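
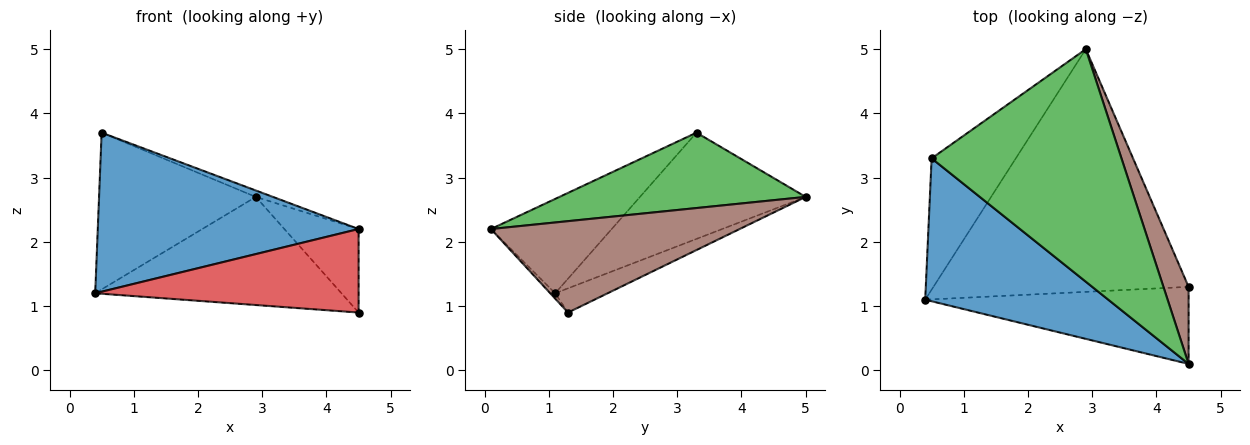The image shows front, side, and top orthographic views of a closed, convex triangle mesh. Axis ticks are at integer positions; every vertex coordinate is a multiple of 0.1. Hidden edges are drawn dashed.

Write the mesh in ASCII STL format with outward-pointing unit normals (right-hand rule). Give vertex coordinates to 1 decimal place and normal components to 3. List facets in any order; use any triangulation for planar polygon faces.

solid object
 facet normal -0.326 -0.703 0.632
  outer loop
   vertex 0.5 3.3 3.7
   vertex 0.4 1.1 1.2
   vertex 4.5 0.1 2.2
  endloop
 endfacet
 facet normal -0.630 0.596 -0.499
  outer loop
   vertex 0.5 3.3 3.7
   vertex 2.9 5.0 2.7
   vertex 0.4 1.1 1.2
  endloop
 endfacet
 facet normal 0.369 0.026 0.929
  outer loop
   vertex 0.5 3.3 3.7
   vertex 4.5 0.1 2.2
   vertex 2.9 5.0 2.7
  endloop
 endfacet
 facet normal -0.014 -0.735 -0.678
  outer loop
   vertex 4.5 1.3 0.9
   vertex 4.5 0.1 2.2
   vertex 0.4 1.1 1.2
  endloop
 endfacet
 facet normal -0.086 0.405 -0.910
  outer loop
   vertex 4.5 1.3 0.9
   vertex 0.4 1.1 1.2
   vertex 2.9 5.0 2.7
  endloop
 endfacet
 facet normal 0.927 0.276 0.255
  outer loop
   vertex 4.5 1.3 0.9
   vertex 2.9 5.0 2.7
   vertex 4.5 0.1 2.2
  endloop
 endfacet
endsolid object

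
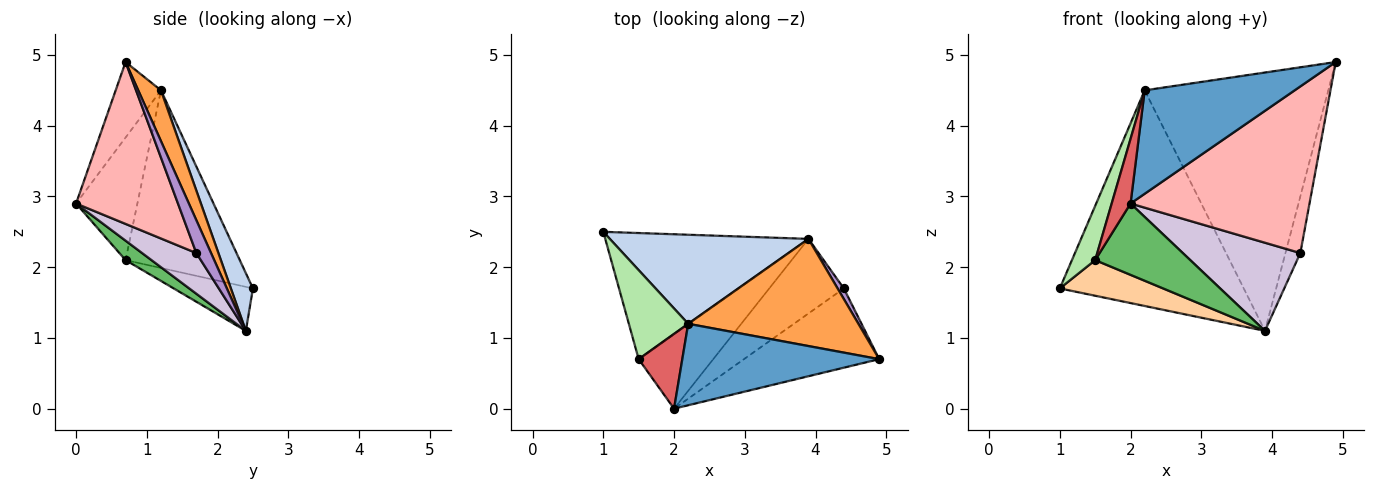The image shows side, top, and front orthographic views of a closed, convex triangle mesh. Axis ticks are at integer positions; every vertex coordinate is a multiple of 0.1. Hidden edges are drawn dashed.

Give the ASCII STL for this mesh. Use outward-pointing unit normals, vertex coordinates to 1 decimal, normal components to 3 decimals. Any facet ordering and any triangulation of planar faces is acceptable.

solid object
 facet normal -0.231 -0.764 0.602
  outer loop
   vertex 2.2 1.2 4.5
   vertex 2.0 0.0 2.9
   vertex 4.9 0.7 4.9
  endloop
 endfacet
 facet normal 0.110 0.919 0.379
  outer loop
   vertex 2.2 1.2 4.5
   vertex 3.9 2.4 1.1
   vertex 1.0 2.5 1.7
  endloop
 endfacet
 facet normal 0.114 0.918 0.381
  outer loop
   vertex 2.2 1.2 4.5
   vertex 4.9 0.7 4.9
   vertex 3.9 2.4 1.1
  endloop
 endfacet
 facet normal -0.204 -0.266 -0.942
  outer loop
   vertex 1.5 0.7 2.1
   vertex 1.0 2.5 1.7
   vertex 3.9 2.4 1.1
  endloop
 endfacet
 facet normal 0.185 -0.679 -0.710
  outer loop
   vertex 1.5 0.7 2.1
   vertex 3.9 2.4 1.1
   vertex 2.0 0.0 2.9
  endloop
 endfacet
 facet normal -0.931 -0.190 0.311
  outer loop
   vertex 1.5 0.7 2.1
   vertex 2.2 1.2 4.5
   vertex 1.0 2.5 1.7
  endloop
 endfacet
 facet normal -0.905 -0.278 0.322
  outer loop
   vertex 1.5 0.7 2.1
   vertex 2.0 0.0 2.9
   vertex 2.2 1.2 4.5
  endloop
 endfacet
 facet normal 0.457 -0.803 -0.382
  outer loop
   vertex 4.4 1.7 2.2
   vertex 4.9 0.7 4.9
   vertex 2.0 0.0 2.9
  endloop
 endfacet
 facet normal 0.696 0.705 0.132
  outer loop
   vertex 4.4 1.7 2.2
   vertex 3.9 2.4 1.1
   vertex 4.9 0.7 4.9
  endloop
 endfacet
 facet normal 0.332 -0.720 -0.609
  outer loop
   vertex 4.4 1.7 2.2
   vertex 2.0 0.0 2.9
   vertex 3.9 2.4 1.1
  endloop
 endfacet
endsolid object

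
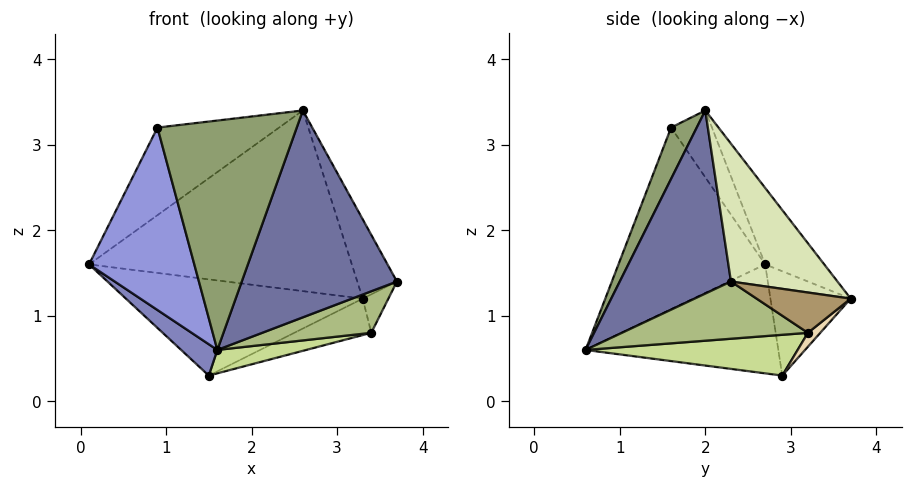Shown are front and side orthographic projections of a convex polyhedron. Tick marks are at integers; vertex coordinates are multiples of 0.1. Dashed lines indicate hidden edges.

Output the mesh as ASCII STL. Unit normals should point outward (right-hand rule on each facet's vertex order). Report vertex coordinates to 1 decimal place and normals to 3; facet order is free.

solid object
 facet normal 0.571 -0.797 0.195
  outer loop
   vertex 2.6 2.0 3.4
   vertex 1.6 0.6 0.6
   vertex 3.7 2.3 1.4
  endloop
 endfacet
 facet normal -0.665 -0.125 -0.736
  outer loop
   vertex 1.5 2.9 0.3
   vertex 1.6 0.6 0.6
   vertex 0.1 2.7 1.6
  endloop
 endfacet
 facet normal -0.812 -0.583 0.005
  outer loop
   vertex 0.9 1.6 3.2
   vertex 0.1 2.7 1.6
   vertex 1.6 0.6 0.6
  endloop
 endfacet
 facet normal -0.247 0.736 0.630
  outer loop
   vertex 0.9 1.6 3.2
   vertex 2.6 2.0 3.4
   vertex 0.1 2.7 1.6
  endloop
 endfacet
 facet normal 0.167 -0.904 0.393
  outer loop
   vertex 0.9 1.6 3.2
   vertex 1.6 0.6 0.6
   vertex 2.6 2.0 3.4
  endloop
 endfacet
 facet normal 0.555 -0.325 -0.766
  outer loop
   vertex 3.4 3.2 0.8
   vertex 3.7 2.3 1.4
   vertex 1.6 0.6 0.6
  endloop
 endfacet
 facet normal 0.270 -0.113 -0.956
  outer loop
   vertex 3.4 3.2 0.8
   vertex 1.6 0.6 0.6
   vertex 1.5 2.9 0.3
  endloop
 endfacet
 facet normal 0.815 0.303 0.494
  outer loop
   vertex 3.3 3.7 1.2
   vertex 2.6 2.0 3.4
   vertex 3.7 2.3 1.4
  endloop
 endfacet
 facet normal 0.961 0.262 -0.087
  outer loop
   vertex 3.3 3.7 1.2
   vertex 3.7 2.3 1.4
   vertex 3.4 3.2 0.8
  endloop
 endfacet
 facet normal -0.181 0.805 0.565
  outer loop
   vertex 3.3 3.7 1.2
   vertex 0.1 2.7 1.6
   vertex 2.6 2.0 3.4
  endloop
 endfacet
 facet normal -0.315 0.929 -0.196
  outer loop
   vertex 3.3 3.7 1.2
   vertex 1.5 2.9 0.3
   vertex 0.1 2.7 1.6
  endloop
 endfacet
 facet normal 0.102 0.634 -0.767
  outer loop
   vertex 3.3 3.7 1.2
   vertex 3.4 3.2 0.8
   vertex 1.5 2.9 0.3
  endloop
 endfacet
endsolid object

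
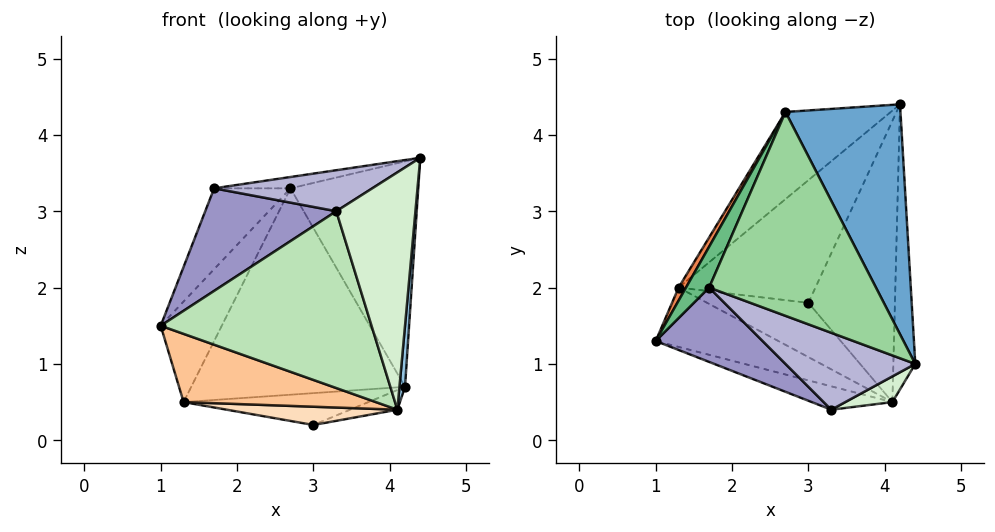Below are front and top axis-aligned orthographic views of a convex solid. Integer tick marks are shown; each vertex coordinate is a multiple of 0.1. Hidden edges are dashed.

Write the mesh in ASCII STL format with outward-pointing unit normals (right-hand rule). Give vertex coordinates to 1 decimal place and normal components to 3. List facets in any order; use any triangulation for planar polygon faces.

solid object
 facet normal 0.766 0.450 0.459
  outer loop
   vertex 2.7 4.3 3.3
   vertex 4.4 1.0 3.7
   vertex 4.2 4.4 0.7
  endloop
 endfacet
 facet normal 0.996 -0.019 -0.088
  outer loop
   vertex 4.1 0.5 0.4
   vertex 4.2 4.4 0.7
   vertex 4.4 1.0 3.7
  endloop
 endfacet
 facet normal 0.255 0.068 -0.964
  outer loop
   vertex 4.1 0.5 0.4
   vertex 3.0 1.8 0.2
   vertex 4.2 4.4 0.7
  endloop
 endfacet
 facet normal -0.140 0.249 -0.958
  outer loop
   vertex 1.3 2.0 0.5
   vertex 4.2 4.4 0.7
   vertex 3.0 1.8 0.2
  endloop
 endfacet
 facet normal -0.883 0.465 0.060
  outer loop
   vertex 1.3 2.0 0.5
   vertex 1.0 1.3 1.5
   vertex 2.7 4.3 3.3
  endloop
 endfacet
 facet normal -0.593 0.742 -0.313
  outer loop
   vertex 1.3 2.0 0.5
   vertex 2.7 4.3 3.3
   vertex 4.2 4.4 0.7
  endloop
 endfacet
 facet normal -0.393 -0.694 -0.604
  outer loop
   vertex 1.3 2.0 0.5
   vertex 4.1 0.5 0.4
   vertex 1.0 1.3 1.5
  endloop
 endfacet
 facet normal -0.201 -0.313 -0.928
  outer loop
   vertex 1.3 2.0 0.5
   vertex 3.0 1.8 0.2
   vertex 4.1 0.5 0.4
  endloop
 endfacet
 facet normal -0.899 0.391 0.198
  outer loop
   vertex 1.7 2.0 3.3
   vertex 2.7 4.3 3.3
   vertex 1.0 1.3 1.5
  endloop
 endfacet
 facet normal -0.126 0.055 0.990
  outer loop
   vertex 1.7 2.0 3.3
   vertex 4.4 1.0 3.7
   vertex 2.7 4.3 3.3
  endloop
 endfacet
 facet normal -0.289 -0.949 -0.126
  outer loop
   vertex 3.3 0.4 3.0
   vertex 1.0 1.3 1.5
   vertex 4.1 0.5 0.4
  endloop
 endfacet
 facet normal 0.428 -0.898 0.097
  outer loop
   vertex 3.3 0.4 3.0
   vertex 4.1 0.5 0.4
   vertex 4.4 1.0 3.7
  endloop
 endfacet
 facet normal -0.573 -0.663 0.481
  outer loop
   vertex 3.3 0.4 3.0
   vertex 1.7 2.0 3.3
   vertex 1.0 1.3 1.5
  endloop
 endfacet
 facet normal -0.292 -0.450 0.844
  outer loop
   vertex 3.3 0.4 3.0
   vertex 4.4 1.0 3.7
   vertex 1.7 2.0 3.3
  endloop
 endfacet
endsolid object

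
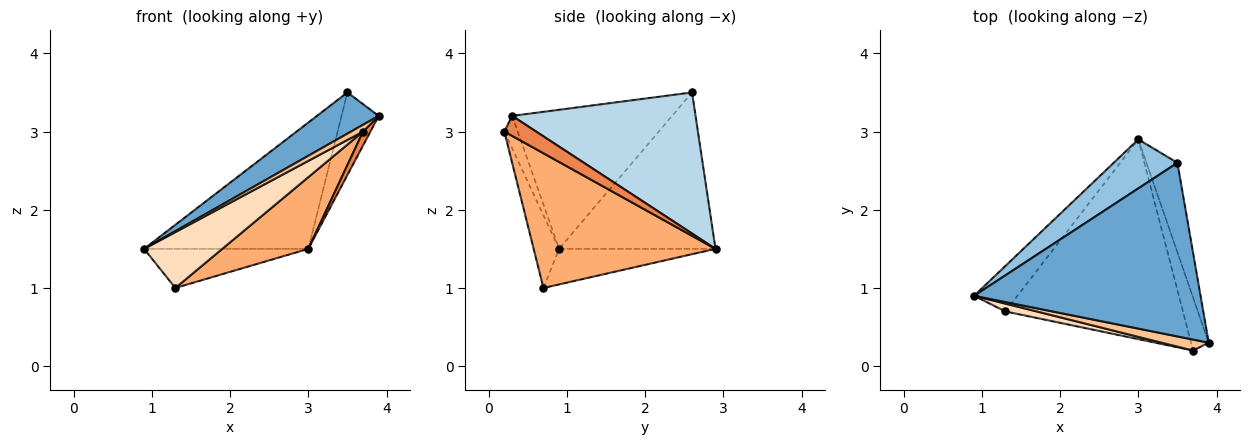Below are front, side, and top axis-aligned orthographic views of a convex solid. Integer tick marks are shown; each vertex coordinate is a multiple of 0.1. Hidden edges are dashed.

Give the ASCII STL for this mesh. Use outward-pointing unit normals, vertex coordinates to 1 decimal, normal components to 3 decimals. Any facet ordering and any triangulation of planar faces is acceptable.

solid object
 facet normal -0.513 -0.198 0.835
  outer loop
   vertex 3.5 2.6 3.5
   vertex 0.9 0.9 1.5
   vertex 3.9 0.3 3.2
  endloop
 endfacet
 facet normal -0.664 0.697 0.271
  outer loop
   vertex 3.5 2.6 3.5
   vertex 3.0 2.9 1.5
   vertex 0.9 0.9 1.5
  endloop
 endfacet
 facet normal 0.958 0.194 -0.210
  outer loop
   vertex 3.5 2.6 3.5
   vertex 3.9 0.3 3.2
   vertex 3.0 2.9 1.5
  endloop
 endfacet
 facet normal -0.528 0.554 -0.644
  outer loop
   vertex 1.3 0.7 1.0
   vertex 0.9 0.9 1.5
   vertex 3.0 2.9 1.5
  endloop
 endfacet
 facet normal 0.738 -0.171 -0.653
  outer loop
   vertex 3.7 0.2 3.0
   vertex 3.0 2.9 1.5
   vertex 3.9 0.3 3.2
  endloop
 endfacet
 facet normal 0.581 -0.275 -0.766
  outer loop
   vertex 3.7 0.2 3.0
   vertex 1.3 0.7 1.0
   vertex 3.0 2.9 1.5
  endloop
 endfacet
 facet normal -0.506 -0.454 0.733
  outer loop
   vertex 3.7 0.2 3.0
   vertex 3.9 0.3 3.2
   vertex 0.9 0.9 1.5
  endloop
 endfacet
 facet normal -0.306 -0.943 0.132
  outer loop
   vertex 3.7 0.2 3.0
   vertex 0.9 0.9 1.5
   vertex 1.3 0.7 1.0
  endloop
 endfacet
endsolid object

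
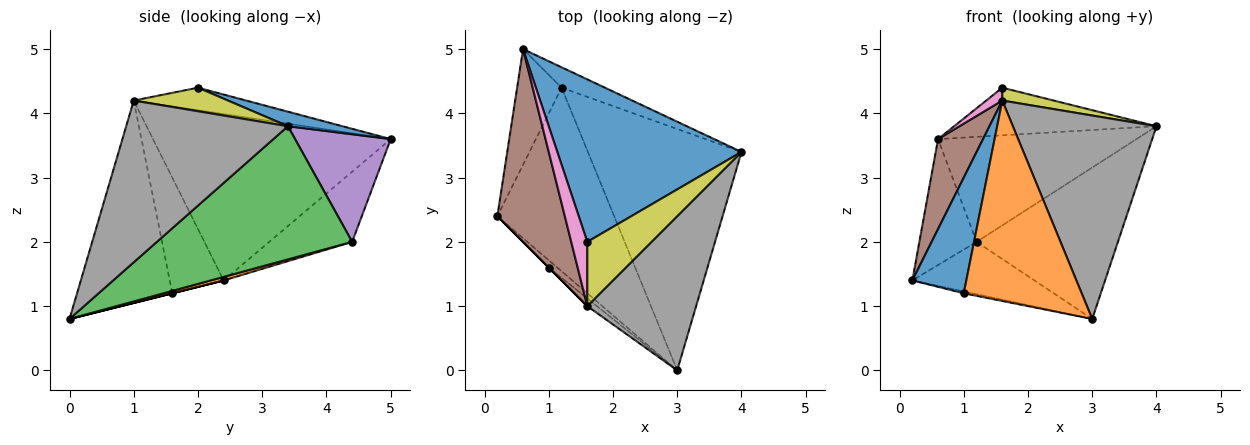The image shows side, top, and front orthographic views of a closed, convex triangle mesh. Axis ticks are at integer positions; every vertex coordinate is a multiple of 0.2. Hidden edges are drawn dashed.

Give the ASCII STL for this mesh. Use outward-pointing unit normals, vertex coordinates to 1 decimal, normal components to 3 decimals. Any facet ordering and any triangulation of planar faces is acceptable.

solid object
 facet normal 0.076 0.280 0.957
  outer loop
   vertex 0.6 5.0 3.6
   vertex 1.6 2.0 4.4
   vertex 4.0 3.4 3.8
  endloop
 endfacet
 facet normal 0.029 0.274 -0.961
  outer loop
   vertex 1.2 4.4 2.0
   vertex 3.0 0.0 0.8
   vertex 0.2 2.4 1.4
  endloop
 endfacet
 facet normal 0.592 0.428 -0.683
  outer loop
   vertex 1.2 4.4 2.0
   vertex 4.0 3.4 3.8
   vertex 3.0 0.0 0.8
  endloop
 endfacet
 facet normal -0.730 0.504 -0.462
  outer loop
   vertex 1.2 4.4 2.0
   vertex 0.2 2.4 1.4
   vertex 0.6 5.0 3.6
  endloop
 endfacet
 facet normal 0.428 0.887 -0.172
  outer loop
   vertex 1.2 4.4 2.0
   vertex 0.6 5.0 3.6
   vertex 4.0 3.4 3.8
  endloop
 endfacet
 facet normal -0.913 -0.173 0.370
  outer loop
   vertex 1.6 1.0 4.2
   vertex 0.6 5.0 3.6
   vertex 0.2 2.4 1.4
  endloop
 endfacet
 facet normal -0.808 -0.115 0.577
  outer loop
   vertex 1.6 1.0 4.2
   vertex 1.6 2.0 4.4
   vertex 0.6 5.0 3.6
  endloop
 endfacet
 facet normal 0.668 -0.593 0.449
  outer loop
   vertex 1.6 1.0 4.2
   vertex 3.0 0.0 0.8
   vertex 4.0 3.4 3.8
  endloop
 endfacet
 facet normal 0.338 -0.185 0.923
  outer loop
   vertex 1.6 1.0 4.2
   vertex 4.0 3.4 3.8
   vertex 1.6 2.0 4.4
  endloop
 endfacet
 facet normal 0.000 0.243 -0.970
  outer loop
   vertex 1.0 1.6 1.2
   vertex 0.2 2.4 1.4
   vertex 3.0 0.0 0.8
  endloop
 endfacet
 facet normal -0.707 -0.707 0.000
  outer loop
   vertex 1.0 1.6 1.2
   vertex 1.6 1.0 4.2
   vertex 0.2 2.4 1.4
  endloop
 endfacet
 facet normal -0.628 -0.778 -0.030
  outer loop
   vertex 1.0 1.6 1.2
   vertex 3.0 0.0 0.8
   vertex 1.6 1.0 4.2
  endloop
 endfacet
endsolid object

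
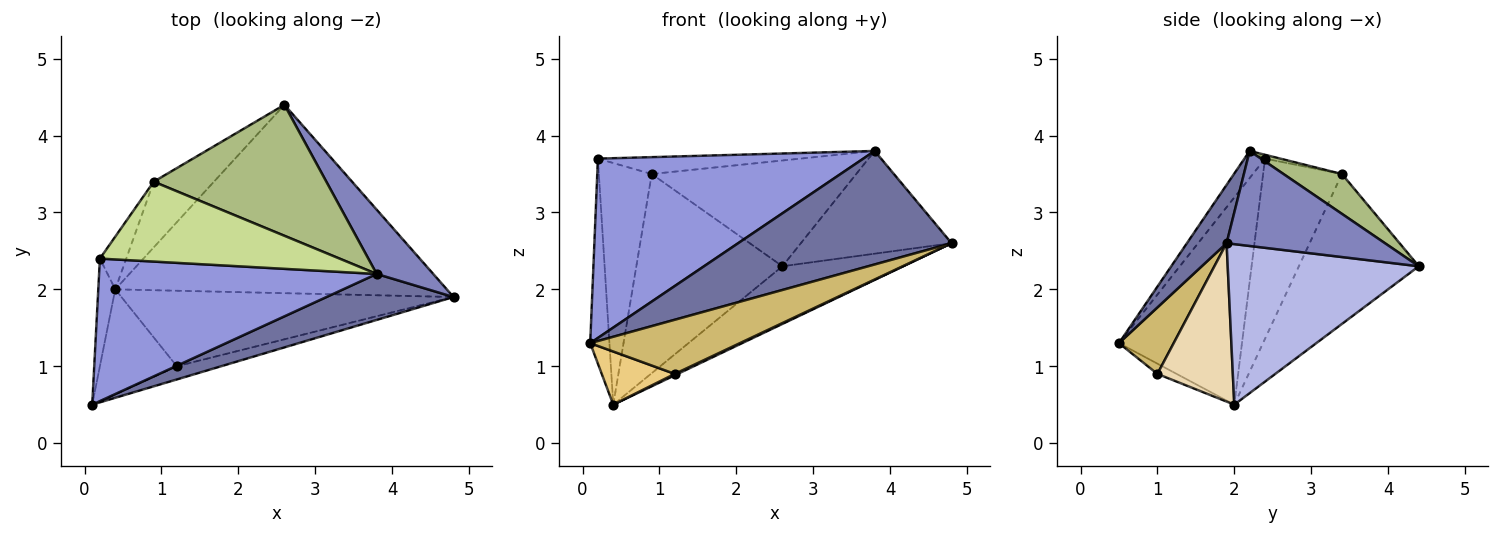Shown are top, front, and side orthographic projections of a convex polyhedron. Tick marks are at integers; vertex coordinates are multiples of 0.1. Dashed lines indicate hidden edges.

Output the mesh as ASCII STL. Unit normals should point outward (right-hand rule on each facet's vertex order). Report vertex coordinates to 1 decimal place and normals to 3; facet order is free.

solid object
 facet normal 0.170 -0.913 0.370
  outer loop
   vertex 3.8 2.2 3.8
   vertex 0.1 0.5 1.3
   vertex 4.8 1.9 2.6
  endloop
 endfacet
 facet normal 0.665 0.633 0.396
  outer loop
   vertex 3.8 2.2 3.8
   vertex 4.8 1.9 2.6
   vertex 2.6 4.4 2.3
  endloop
 endfacet
 facet normal -0.061 -0.781 0.621
  outer loop
   vertex 0.2 2.4 3.7
   vertex 0.1 0.5 1.3
   vertex 3.8 2.2 3.8
  endloop
 endfacet
 facet normal 0.420 0.266 -0.868
  outer loop
   vertex 0.4 2.0 0.5
   vertex 2.6 4.4 2.3
   vertex 4.8 1.9 2.6
  endloop
 endfacet
 facet normal -0.985 0.154 -0.081
  outer loop
   vertex 0.4 2.0 0.5
   vertex 0.1 0.5 1.3
   vertex 0.2 2.4 3.7
  endloop
 endfacet
 facet normal 0.177 0.618 0.766
  outer loop
   vertex 0.9 3.4 3.5
   vertex 3.8 2.2 3.8
   vertex 2.6 4.4 2.3
  endloop
 endfacet
 facet normal -0.016 0.207 0.978
  outer loop
   vertex 0.9 3.4 3.5
   vertex 0.2 2.4 3.7
   vertex 3.8 2.2 3.8
  endloop
 endfacet
 facet normal -0.615 0.749 -0.247
  outer loop
   vertex 0.9 3.4 3.5
   vertex 2.6 4.4 2.3
   vertex 0.4 2.0 0.5
  endloop
 endfacet
 facet normal -0.824 0.553 -0.121
  outer loop
   vertex 0.9 3.4 3.5
   vertex 0.4 2.0 0.5
   vertex 0.2 2.4 3.7
  endloop
 endfacet
 facet normal 0.335 -0.915 -0.224
  outer loop
   vertex 1.2 1.0 0.9
   vertex 4.8 1.9 2.6
   vertex 0.1 0.5 1.3
  endloop
 endfacet
 facet normal -0.118 -0.449 -0.886
  outer loop
   vertex 1.2 1.0 0.9
   vertex 0.1 0.5 1.3
   vertex 0.4 2.0 0.5
  endloop
 endfacet
 facet normal 0.430 -0.017 -0.903
  outer loop
   vertex 1.2 1.0 0.9
   vertex 0.4 2.0 0.5
   vertex 4.8 1.9 2.6
  endloop
 endfacet
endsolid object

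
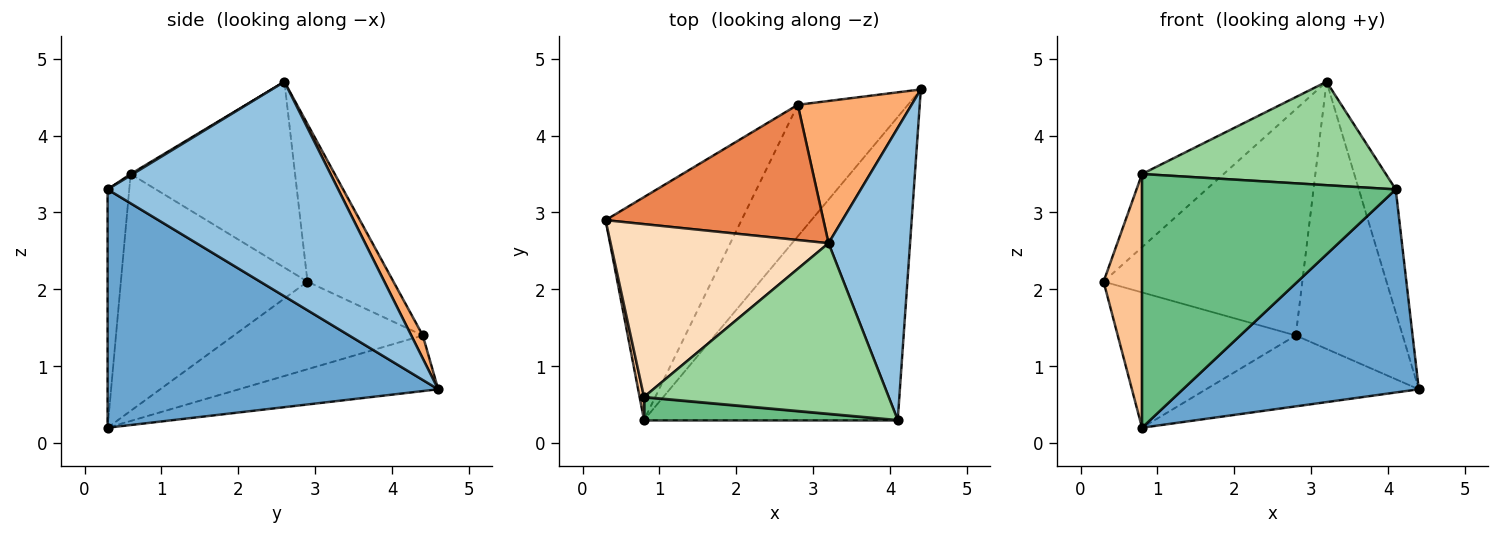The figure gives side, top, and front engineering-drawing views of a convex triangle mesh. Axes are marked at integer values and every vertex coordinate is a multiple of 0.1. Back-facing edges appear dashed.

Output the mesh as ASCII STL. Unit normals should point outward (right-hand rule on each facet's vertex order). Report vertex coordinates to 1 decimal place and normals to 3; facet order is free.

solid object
 facet normal 0.615 -0.439 -0.655
  outer loop
   vertex 4.1 0.3 3.3
   vertex 0.8 0.3 0.2
   vertex 4.4 4.6 0.7
  endloop
 endfacet
 facet normal 0.925 0.148 0.351
  outer loop
   vertex 4.1 0.3 3.3
   vertex 4.4 4.6 0.7
   vertex 3.2 2.6 4.7
  endloop
 endfacet
 facet normal -0.482 0.454 -0.749
  outer loop
   vertex 2.8 4.4 1.4
   vertex 0.8 0.3 0.2
   vertex 0.3 2.9 2.1
  endloop
 endfacet
 facet normal -0.406 0.434 -0.804
  outer loop
   vertex 2.8 4.4 1.4
   vertex 4.4 4.6 0.7
   vertex 0.8 0.3 0.2
  endloop
 endfacet
 facet normal -0.348 0.805 0.481
  outer loop
   vertex 2.8 4.4 1.4
   vertex 0.3 2.9 2.1
   vertex 3.2 2.6 4.7
  endloop
 endfacet
 facet normal 0.095 0.879 0.468
  outer loop
   vertex 2.8 4.4 1.4
   vertex 3.2 2.6 4.7
   vertex 4.4 4.6 0.7
  endloop
 endfacet
 facet normal -0.979 -0.202 0.018
  outer loop
   vertex 0.8 0.6 3.5
   vertex 0.3 2.9 2.1
   vertex 0.8 0.3 0.2
  endloop
 endfacet
 facet normal -0.618 0.307 0.724
  outer loop
   vertex 0.8 0.6 3.5
   vertex 3.2 2.6 4.7
   vertex 0.3 2.9 2.1
  endloop
 endfacet
 facet normal -0.085 -0.992 0.090
  outer loop
   vertex 0.8 0.6 3.5
   vertex 0.8 0.3 0.2
   vertex 4.1 0.3 3.3
  endloop
 endfacet
 facet normal 0.005 -0.519 0.855
  outer loop
   vertex 0.8 0.6 3.5
   vertex 4.1 0.3 3.3
   vertex 3.2 2.6 4.7
  endloop
 endfacet
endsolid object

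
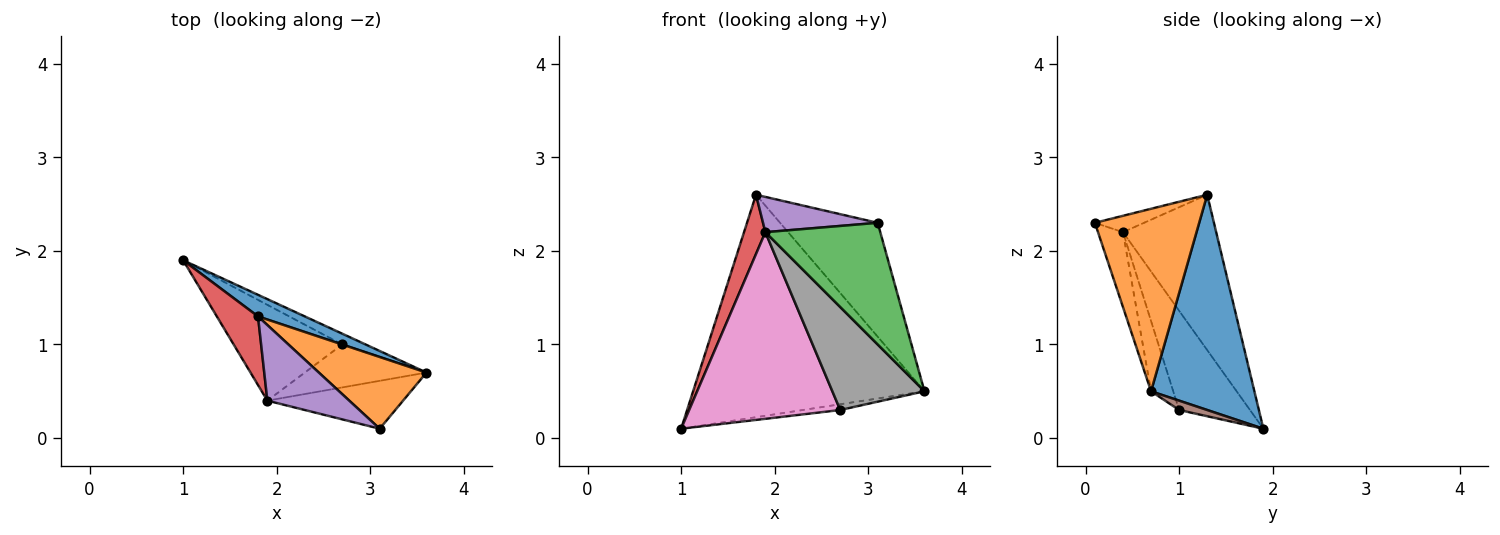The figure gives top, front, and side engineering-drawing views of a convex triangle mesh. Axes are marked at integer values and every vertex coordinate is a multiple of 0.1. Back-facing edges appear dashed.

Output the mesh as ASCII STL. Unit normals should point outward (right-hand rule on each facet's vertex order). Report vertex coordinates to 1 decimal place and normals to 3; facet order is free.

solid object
 facet normal 0.406 0.910 0.088
  outer loop
   vertex 1.8 1.3 2.6
   vertex 3.6 0.7 0.5
   vertex 1.0 1.9 0.1
  endloop
 endfacet
 facet normal 0.671 0.628 0.395
  outer loop
   vertex 1.8 1.3 2.6
   vertex 3.1 0.1 2.3
   vertex 3.6 0.7 0.5
  endloop
 endfacet
 facet normal -0.198 -0.912 -0.359
  outer loop
   vertex 1.9 0.4 2.2
   vertex 3.6 0.7 0.5
   vertex 3.1 0.1 2.3
  endloop
 endfacet
 facet normal -0.944 -0.216 0.250
  outer loop
   vertex 1.9 0.4 2.2
   vertex 1.8 1.3 2.6
   vertex 1.0 1.9 0.1
  endloop
 endfacet
 facet normal -0.178 -0.416 0.892
  outer loop
   vertex 1.9 0.4 2.2
   vertex 3.1 0.1 2.3
   vertex 1.8 1.3 2.6
  endloop
 endfacet
 facet normal 0.333 0.444 -0.832
  outer loop
   vertex 2.7 1.0 0.3
   vertex 1.0 1.9 0.1
   vertex 3.6 0.7 0.5
  endloop
 endfacet
 facet normal -0.385 -0.821 -0.421
  outer loop
   vertex 2.7 1.0 0.3
   vertex 1.9 0.4 2.2
   vertex 1.0 1.9 0.1
  endloop
 endfacet
 facet normal -0.217 -0.901 -0.376
  outer loop
   vertex 2.7 1.0 0.3
   vertex 3.6 0.7 0.5
   vertex 1.9 0.4 2.2
  endloop
 endfacet
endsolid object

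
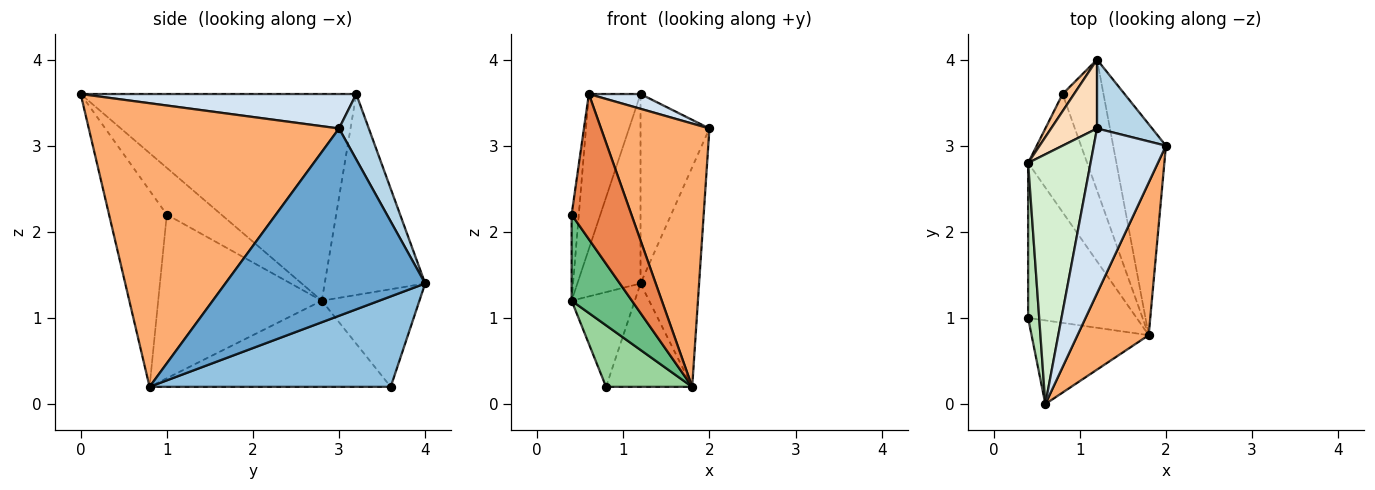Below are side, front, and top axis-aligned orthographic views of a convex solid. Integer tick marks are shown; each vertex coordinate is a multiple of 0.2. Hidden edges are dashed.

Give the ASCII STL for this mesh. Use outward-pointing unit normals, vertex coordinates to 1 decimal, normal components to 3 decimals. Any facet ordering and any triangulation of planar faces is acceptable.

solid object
 facet normal 0.926 0.272 -0.261
  outer loop
   vertex 1.8 0.8 0.2
   vertex 1.2 4.0 1.4
   vertex 2.0 3.0 3.2
  endloop
 endfacet
 facet normal 0.866 0.309 -0.392
  outer loop
   vertex 0.8 3.6 0.2
   vertex 1.2 4.0 1.4
   vertex 1.8 0.8 0.2
  endloop
 endfacet
 facet normal 0.376 0.871 0.317
  outer loop
   vertex 1.2 3.2 3.6
   vertex 2.0 3.0 3.2
   vertex 1.2 4.0 1.4
  endloop
 endfacet
 facet normal 0.430 -0.081 0.899
  outer loop
   vertex 0.6 0.0 3.6
   vertex 2.0 3.0 3.2
   vertex 1.2 3.2 3.6
  endloop
 endfacet
 facet normal -0.642 -0.664 -0.383
  outer loop
   vertex 0.6 0.0 3.6
   vertex 0.4 1.0 2.2
   vertex 1.8 0.8 0.2
  endloop
 endfacet
 facet normal 0.894 -0.387 0.224
  outer loop
   vertex 0.6 0.0 3.6
   vertex 1.8 0.8 0.2
   vertex 2.0 3.0 3.2
  endloop
 endfacet
 facet normal -0.836 0.541 0.098
  outer loop
   vertex 0.4 2.8 1.2
   vertex 1.2 4.0 1.4
   vertex 0.8 3.6 0.2
  endloop
 endfacet
 facet normal -0.831 0.522 0.190
  outer loop
   vertex 0.4 2.8 1.2
   vertex 1.2 3.2 3.6
   vertex 1.2 4.0 1.4
  endloop
 endfacet
 facet normal -0.797 -0.294 -0.528
  outer loop
   vertex 0.4 2.8 1.2
   vertex 1.8 0.8 0.2
   vertex 0.4 1.0 2.2
  endloop
 endfacet
 facet normal -0.791 -0.283 -0.542
  outer loop
   vertex 0.4 2.8 1.2
   vertex 0.8 3.6 0.2
   vertex 1.8 0.8 0.2
  endloop
 endfacet
 facet normal -0.965 0.127 0.229
  outer loop
   vertex 0.4 2.8 1.2
   vertex 0.4 1.0 2.2
   vertex 0.6 0.0 3.6
  endloop
 endfacet
 facet normal -0.942 0.177 0.285
  outer loop
   vertex 0.4 2.8 1.2
   vertex 0.6 0.0 3.6
   vertex 1.2 3.2 3.6
  endloop
 endfacet
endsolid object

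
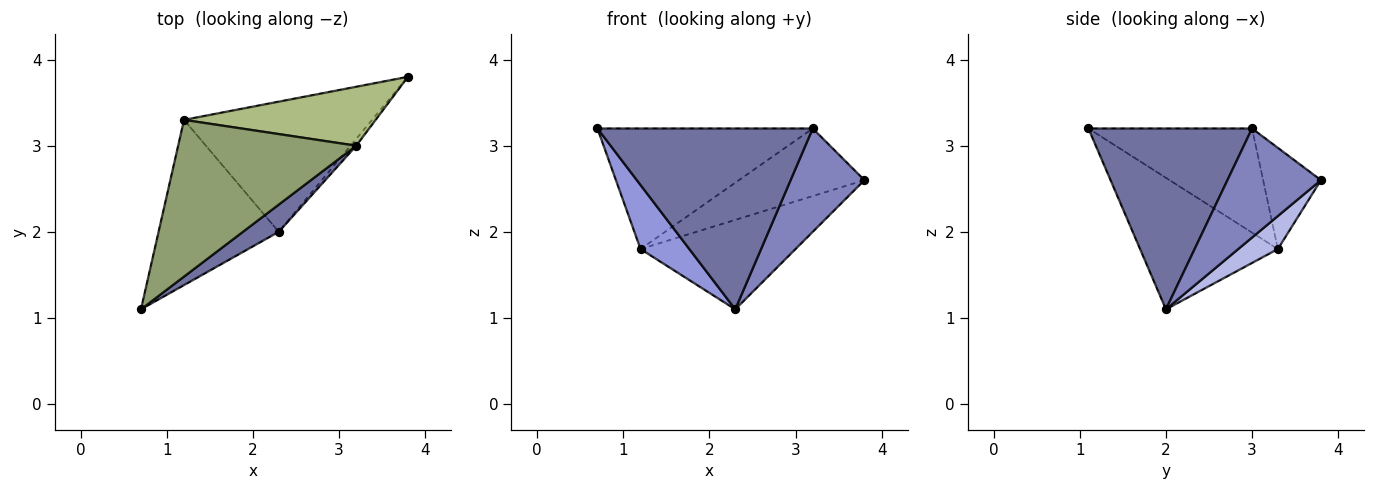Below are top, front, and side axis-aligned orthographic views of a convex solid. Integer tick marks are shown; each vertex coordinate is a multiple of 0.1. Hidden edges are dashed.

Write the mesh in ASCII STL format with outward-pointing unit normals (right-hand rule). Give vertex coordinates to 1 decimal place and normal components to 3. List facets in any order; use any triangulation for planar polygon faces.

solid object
 facet normal 0.601 -0.791 0.119
  outer loop
   vertex 3.2 3.0 3.2
   vertex 0.7 1.1 3.2
   vertex 2.3 2.0 1.1
  endloop
 endfacet
 facet normal 0.784 -0.619 -0.041
  outer loop
   vertex 3.2 3.0 3.2
   vertex 2.3 2.0 1.1
   vertex 3.8 3.8 2.6
  endloop
 endfacet
 facet normal -0.714 -0.253 -0.653
  outer loop
   vertex 1.2 3.3 1.8
   vertex 2.3 2.0 1.1
   vertex 0.7 1.1 3.2
  endloop
 endfacet
 facet normal 0.143 0.560 -0.816
  outer loop
   vertex 1.2 3.3 1.8
   vertex 3.8 3.8 2.6
   vertex 2.3 2.0 1.1
  endloop
 endfacet
 facet normal -0.420 0.553 0.719
  outer loop
   vertex 1.2 3.3 1.8
   vertex 0.7 1.1 3.2
   vertex 3.2 3.0 3.2
  endloop
 endfacet
 facet normal -0.328 0.712 0.621
  outer loop
   vertex 1.2 3.3 1.8
   vertex 3.2 3.0 3.2
   vertex 3.8 3.8 2.6
  endloop
 endfacet
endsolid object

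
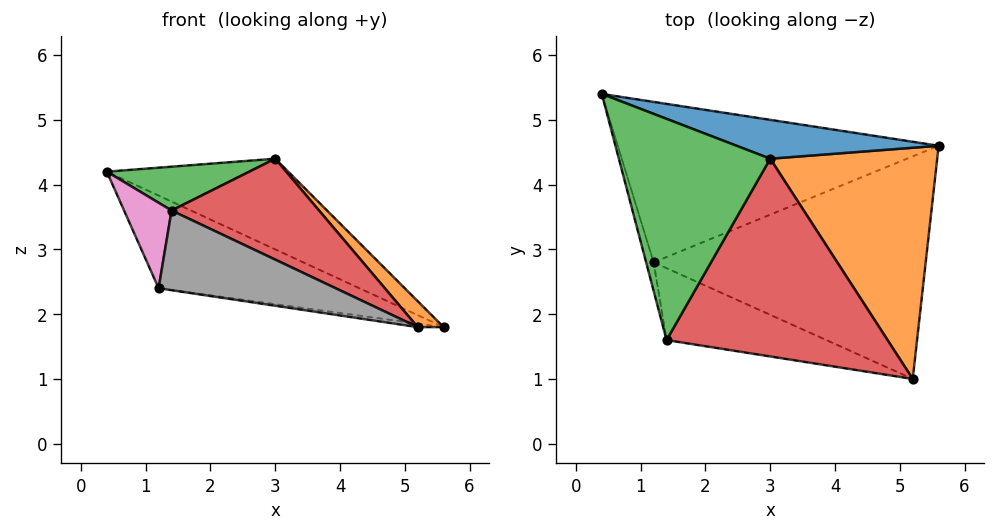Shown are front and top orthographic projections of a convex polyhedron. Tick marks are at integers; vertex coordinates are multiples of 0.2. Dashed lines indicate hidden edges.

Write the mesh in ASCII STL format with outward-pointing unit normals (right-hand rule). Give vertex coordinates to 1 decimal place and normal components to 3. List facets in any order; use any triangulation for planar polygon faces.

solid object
 facet normal 0.308 0.875 0.375
  outer loop
   vertex 3.0 4.4 4.4
   vertex 5.6 4.6 1.8
   vertex 0.4 5.4 4.2
  endloop
 endfacet
 facet normal 0.708 -0.079 0.702
  outer loop
   vertex 3.0 4.4 4.4
   vertex 5.2 1.0 1.8
   vertex 5.6 4.6 1.8
  endloop
 endfacet
 facet normal -0.149 -0.192 0.970
  outer loop
   vertex 1.4 1.6 3.6
   vertex 3.0 4.4 4.4
   vertex 0.4 5.4 4.2
  endloop
 endfacet
 facet normal 0.330 -0.429 0.841
  outer loop
   vertex 1.4 1.6 3.6
   vertex 5.2 1.0 1.8
   vertex 3.0 4.4 4.4
  endloop
 endfacet
 facet normal -0.307 0.476 -0.824
  outer loop
   vertex 1.2 2.8 2.4
   vertex 0.4 5.4 4.2
   vertex 5.6 4.6 1.8
  endloop
 endfacet
 facet normal -0.141 0.016 -0.990
  outer loop
   vertex 1.2 2.8 2.4
   vertex 5.6 4.6 1.8
   vertex 5.2 1.0 1.8
  endloop
 endfacet
 facet normal -0.967 -0.242 -0.081
  outer loop
   vertex 1.2 2.8 2.4
   vertex 1.4 1.6 3.6
   vertex 0.4 5.4 4.2
  endloop
 endfacet
 facet normal -0.399 -0.681 -0.614
  outer loop
   vertex 1.2 2.8 2.4
   vertex 5.2 1.0 1.8
   vertex 1.4 1.6 3.6
  endloop
 endfacet
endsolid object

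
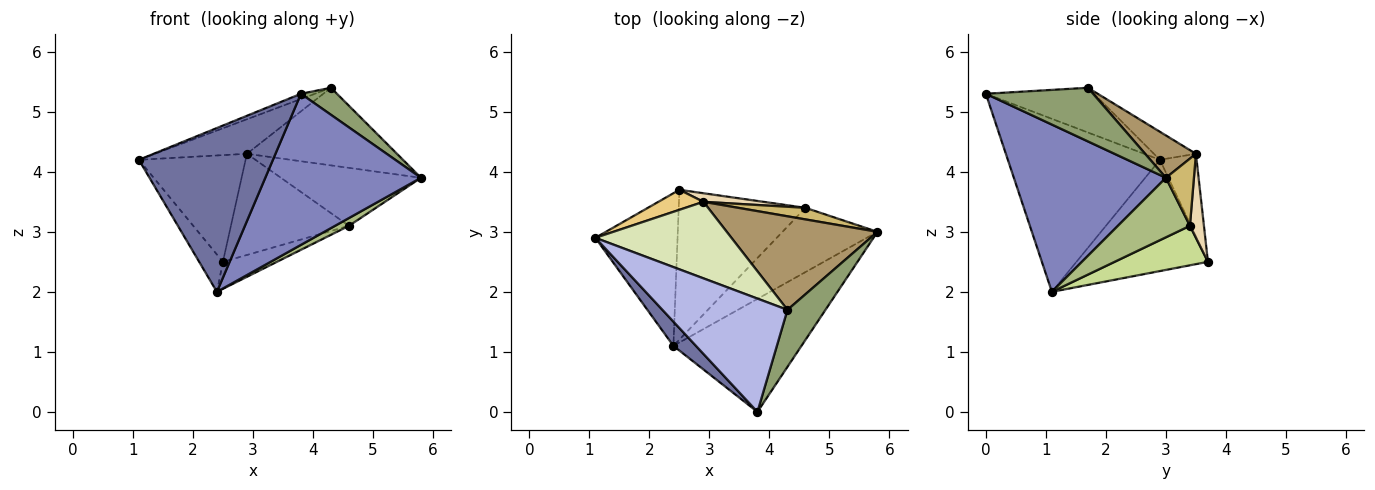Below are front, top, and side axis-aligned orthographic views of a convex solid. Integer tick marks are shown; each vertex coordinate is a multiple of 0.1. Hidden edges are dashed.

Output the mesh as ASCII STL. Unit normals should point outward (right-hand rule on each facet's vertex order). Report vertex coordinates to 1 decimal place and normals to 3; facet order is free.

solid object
 facet normal -0.747 -0.658 0.097
  outer loop
   vertex 2.4 1.1 2.0
   vertex 3.8 0.0 5.3
   vertex 1.1 2.9 4.2
  endloop
 endfacet
 facet normal 0.616 -0.631 -0.472
  outer loop
   vertex 2.4 1.1 2.0
   vertex 5.8 3.0 3.9
   vertex 3.8 0.0 5.3
  endloop
 endfacet
 facet normal -0.796 0.144 -0.588
  outer loop
   vertex 2.5 3.7 2.5
   vertex 2.4 1.1 2.0
   vertex 1.1 2.9 4.2
  endloop
 endfacet
 facet normal -0.336 0.044 0.941
  outer loop
   vertex 4.3 1.7 5.4
   vertex 1.1 2.9 4.2
   vertex 3.8 0.0 5.3
  endloop
 endfacet
 facet normal 0.787 -0.264 0.558
  outer loop
   vertex 4.3 1.7 5.4
   vertex 3.8 0.0 5.3
   vertex 5.8 3.0 3.9
  endloop
 endfacet
 facet normal 0.528 -0.102 -0.843
  outer loop
   vertex 4.6 3.4 3.1
   vertex 5.8 3.0 3.9
   vertex 2.4 1.1 2.0
  endloop
 endfacet
 facet normal 0.293 0.170 -0.941
  outer loop
   vertex 4.6 3.4 3.1
   vertex 2.4 1.1 2.0
   vertex 2.5 3.7 2.5
  endloop
 endfacet
 facet normal -0.184 0.404 0.896
  outer loop
   vertex 2.9 3.5 4.3
   vertex 1.1 2.9 4.2
   vertex 4.3 1.7 5.4
  endloop
 endfacet
 facet normal 0.211 0.624 0.752
  outer loop
   vertex 2.9 3.5 4.3
   vertex 4.3 1.7 5.4
   vertex 5.8 3.0 3.9
  endloop
 endfacet
 facet normal 0.192 0.962 0.192
  outer loop
   vertex 2.9 3.5 4.3
   vertex 5.8 3.0 3.9
   vertex 4.6 3.4 3.1
  endloop
 endfacet
 facet normal -0.320 0.931 0.175
  outer loop
   vertex 2.9 3.5 4.3
   vertex 2.5 3.7 2.5
   vertex 1.1 2.9 4.2
  endloop
 endfacet
 facet normal 0.117 0.990 0.084
  outer loop
   vertex 2.9 3.5 4.3
   vertex 4.6 3.4 3.1
   vertex 2.5 3.7 2.5
  endloop
 endfacet
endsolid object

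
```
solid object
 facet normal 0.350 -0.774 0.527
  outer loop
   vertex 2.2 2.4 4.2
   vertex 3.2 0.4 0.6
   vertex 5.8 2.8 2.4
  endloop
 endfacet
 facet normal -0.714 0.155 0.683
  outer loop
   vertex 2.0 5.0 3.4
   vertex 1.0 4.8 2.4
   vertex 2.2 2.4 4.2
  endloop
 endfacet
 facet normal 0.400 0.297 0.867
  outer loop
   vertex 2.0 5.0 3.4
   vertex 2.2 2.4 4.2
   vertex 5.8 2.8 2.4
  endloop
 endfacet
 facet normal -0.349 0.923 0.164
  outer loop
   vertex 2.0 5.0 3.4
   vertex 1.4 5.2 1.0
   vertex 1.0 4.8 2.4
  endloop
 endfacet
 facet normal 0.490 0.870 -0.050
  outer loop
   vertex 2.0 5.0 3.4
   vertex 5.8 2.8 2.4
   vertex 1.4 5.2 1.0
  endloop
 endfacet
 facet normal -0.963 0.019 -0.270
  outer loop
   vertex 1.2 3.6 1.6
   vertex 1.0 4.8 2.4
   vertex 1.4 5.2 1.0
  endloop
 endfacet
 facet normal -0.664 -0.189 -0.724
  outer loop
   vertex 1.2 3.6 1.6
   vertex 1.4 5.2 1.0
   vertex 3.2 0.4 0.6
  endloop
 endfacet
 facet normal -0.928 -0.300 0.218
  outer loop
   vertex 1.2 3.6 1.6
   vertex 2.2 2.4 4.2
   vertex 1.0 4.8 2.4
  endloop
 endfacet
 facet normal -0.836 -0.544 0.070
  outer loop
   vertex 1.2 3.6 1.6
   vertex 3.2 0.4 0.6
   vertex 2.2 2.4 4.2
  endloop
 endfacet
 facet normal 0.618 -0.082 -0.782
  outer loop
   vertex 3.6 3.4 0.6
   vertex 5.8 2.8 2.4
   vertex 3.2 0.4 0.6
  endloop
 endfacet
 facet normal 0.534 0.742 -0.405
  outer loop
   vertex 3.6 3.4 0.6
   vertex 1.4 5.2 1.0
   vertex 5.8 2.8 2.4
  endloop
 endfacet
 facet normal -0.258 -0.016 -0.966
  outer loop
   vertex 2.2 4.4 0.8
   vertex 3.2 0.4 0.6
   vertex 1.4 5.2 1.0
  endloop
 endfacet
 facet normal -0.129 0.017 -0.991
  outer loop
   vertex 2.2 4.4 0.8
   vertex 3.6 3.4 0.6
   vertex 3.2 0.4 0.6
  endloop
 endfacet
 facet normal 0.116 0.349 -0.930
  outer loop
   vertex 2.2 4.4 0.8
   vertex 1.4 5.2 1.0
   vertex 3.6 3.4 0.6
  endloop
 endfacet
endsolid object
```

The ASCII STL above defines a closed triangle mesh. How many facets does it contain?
14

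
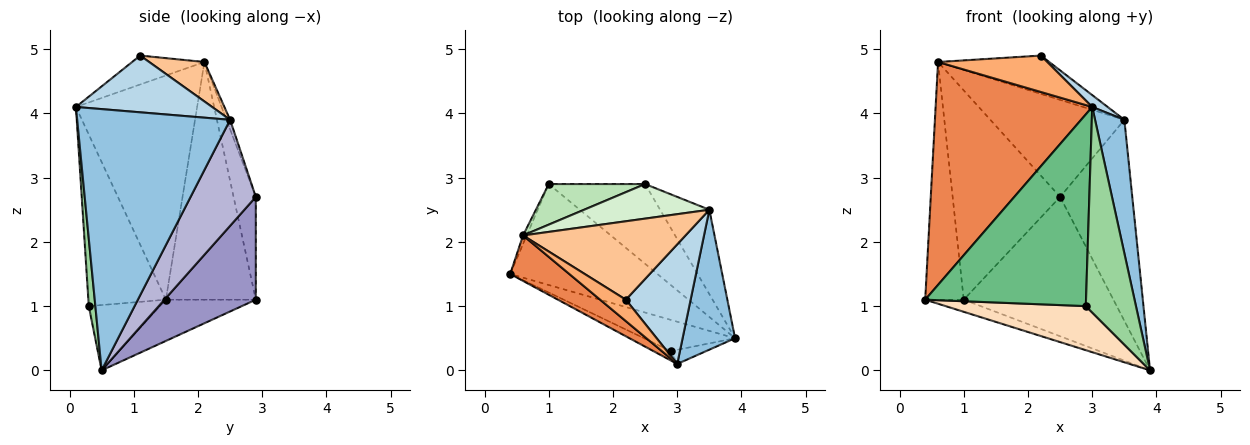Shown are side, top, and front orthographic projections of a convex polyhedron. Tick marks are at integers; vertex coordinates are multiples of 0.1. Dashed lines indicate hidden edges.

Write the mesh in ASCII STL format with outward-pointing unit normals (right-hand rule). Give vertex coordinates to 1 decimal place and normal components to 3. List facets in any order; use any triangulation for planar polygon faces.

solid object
 facet normal -0.268 0.115 -0.957
  outer loop
   vertex 1.0 2.9 1.1
   vertex 3.9 0.5 0.0
   vertex 0.4 1.5 1.1
  endloop
 endfacet
 facet normal 0.964 -0.185 0.194
  outer loop
   vertex 3.0 0.1 4.1
   vertex 3.9 0.5 0.0
   vertex 3.5 2.5 3.9
  endloop
 endfacet
 facet normal 0.657 -0.074 0.750
  outer loop
   vertex 3.0 0.1 4.1
   vertex 3.5 2.5 3.9
   vertex 2.2 1.1 4.9
  endloop
 endfacet
 facet normal -0.919 0.394 -0.014
  outer loop
   vertex 0.6 2.1 4.8
   vertex 1.0 2.9 1.1
   vertex 0.4 1.5 1.1
  endloop
 endfacet
 facet normal -0.604 -0.781 0.159
  outer loop
   vertex 0.6 2.1 4.8
   vertex 0.4 1.5 1.1
   vertex 3.0 0.1 4.1
  endloop
 endfacet
 facet normal -0.495 -0.749 0.440
  outer loop
   vertex 0.6 2.1 4.8
   vertex 3.0 0.1 4.1
   vertex 2.2 1.1 4.9
  endloop
 endfacet
 facet normal 0.213 0.429 0.878
  outer loop
   vertex 0.6 2.1 4.8
   vertex 2.2 1.1 4.9
   vertex 3.5 2.5 3.9
  endloop
 endfacet
 facet normal -0.383 -0.754 -0.534
  outer loop
   vertex 2.9 0.3 1.0
   vertex 0.4 1.5 1.1
   vertex 3.9 0.5 0.0
  endloop
 endfacet
 facet normal -0.434 -0.900 -0.044
  outer loop
   vertex 2.9 0.3 1.0
   vertex 3.0 0.1 4.1
   vertex 0.4 1.5 1.1
  endloop
 endfacet
 facet normal 0.130 -0.989 -0.068
  outer loop
   vertex 2.9 0.3 1.0
   vertex 3.9 0.5 0.0
   vertex 3.0 0.1 4.1
  endloop
 endfacet
 facet normal -0.199 0.962 0.187
  outer loop
   vertex 2.5 2.9 2.7
   vertex 1.0 2.9 1.1
   vertex 0.6 2.1 4.8
  endloop
 endfacet
 facet normal -0.026 0.942 0.335
  outer loop
   vertex 2.5 2.9 2.7
   vertex 0.6 2.1 4.8
   vertex 3.5 2.5 3.9
  endloop
 endfacet
 facet normal 0.468 0.767 -0.439
  outer loop
   vertex 2.5 2.9 2.7
   vertex 3.9 0.5 0.0
   vertex 1.0 2.9 1.1
  endloop
 endfacet
 facet normal 0.640 0.708 -0.298
  outer loop
   vertex 2.5 2.9 2.7
   vertex 3.5 2.5 3.9
   vertex 3.9 0.5 0.0
  endloop
 endfacet
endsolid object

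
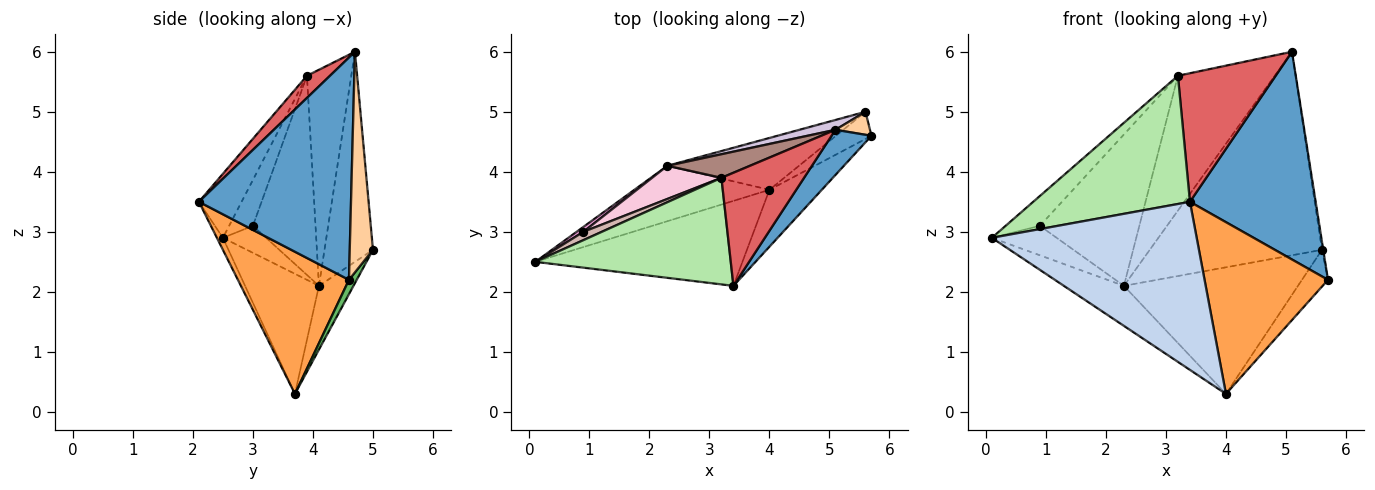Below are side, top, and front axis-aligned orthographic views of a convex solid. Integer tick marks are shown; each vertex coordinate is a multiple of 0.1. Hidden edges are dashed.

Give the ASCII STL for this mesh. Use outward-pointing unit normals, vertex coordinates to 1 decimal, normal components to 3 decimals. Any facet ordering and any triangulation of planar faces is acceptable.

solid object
 facet normal 0.763 -0.631 0.137
  outer loop
   vertex 5.1 4.7 6.0
   vertex 3.4 2.1 3.5
   vertex 5.7 4.6 2.2
  endloop
 endfacet
 facet normal -0.026 -0.892 -0.451
  outer loop
   vertex 4.0 3.7 0.3
   vertex 3.4 2.1 3.5
   vertex 0.1 2.5 2.9
  endloop
 endfacet
 facet normal 0.649 -0.722 -0.239
  outer loop
   vertex 4.0 3.7 0.3
   vertex 5.7 4.6 2.2
   vertex 3.4 2.1 3.5
  endloop
 endfacet
 facet normal 0.987 0.054 0.154
  outer loop
   vertex 5.6 5.0 2.7
   vertex 5.1 4.7 6.0
   vertex 5.7 4.6 2.2
  endloop
 endfacet
 facet normal 0.233 0.782 -0.579
  outer loop
   vertex 5.6 5.0 2.7
   vertex 5.7 4.6 2.2
   vertex 4.0 3.7 0.3
  endloop
 endfacet
 facet normal -0.205 -0.753 0.626
  outer loop
   vertex 3.2 3.9 5.6
   vertex 0.1 2.5 2.9
   vertex 3.4 2.1 3.5
  endloop
 endfacet
 facet normal 0.174 -0.739 0.650
  outer loop
   vertex 3.2 3.9 5.6
   vertex 3.4 2.1 3.5
   vertex 5.1 4.7 6.0
  endloop
 endfacet
 facet normal -0.585 0.475 -0.658
  outer loop
   vertex 2.3 4.1 2.1
   vertex 4.0 3.7 0.3
   vertex 0.1 2.5 2.9
  endloop
 endfacet
 facet normal -0.180 0.910 -0.373
  outer loop
   vertex 2.3 4.1 2.1
   vertex 5.6 5.0 2.7
   vertex 4.0 3.7 0.3
  endloop
 endfacet
 facet normal -0.271 0.962 0.046
  outer loop
   vertex 2.3 4.1 2.1
   vertex 5.1 4.7 6.0
   vertex 5.6 5.0 2.7
  endloop
 endfacet
 facet normal -0.411 0.898 0.157
  outer loop
   vertex 2.3 4.1 2.1
   vertex 3.2 3.9 5.6
   vertex 5.1 4.7 6.0
  endloop
 endfacet
 facet normal -0.556 0.800 0.224
  outer loop
   vertex 0.9 3.0 3.1
   vertex 0.1 2.5 2.9
   vertex 3.2 3.9 5.6
  endloop
 endfacet
 facet normal -0.549 0.824 0.137
  outer loop
   vertex 0.9 3.0 3.1
   vertex 2.3 4.1 2.1
   vertex 0.1 2.5 2.9
  endloop
 endfacet
 facet normal -0.524 0.832 0.182
  outer loop
   vertex 0.9 3.0 3.1
   vertex 3.2 3.9 5.6
   vertex 2.3 4.1 2.1
  endloop
 endfacet
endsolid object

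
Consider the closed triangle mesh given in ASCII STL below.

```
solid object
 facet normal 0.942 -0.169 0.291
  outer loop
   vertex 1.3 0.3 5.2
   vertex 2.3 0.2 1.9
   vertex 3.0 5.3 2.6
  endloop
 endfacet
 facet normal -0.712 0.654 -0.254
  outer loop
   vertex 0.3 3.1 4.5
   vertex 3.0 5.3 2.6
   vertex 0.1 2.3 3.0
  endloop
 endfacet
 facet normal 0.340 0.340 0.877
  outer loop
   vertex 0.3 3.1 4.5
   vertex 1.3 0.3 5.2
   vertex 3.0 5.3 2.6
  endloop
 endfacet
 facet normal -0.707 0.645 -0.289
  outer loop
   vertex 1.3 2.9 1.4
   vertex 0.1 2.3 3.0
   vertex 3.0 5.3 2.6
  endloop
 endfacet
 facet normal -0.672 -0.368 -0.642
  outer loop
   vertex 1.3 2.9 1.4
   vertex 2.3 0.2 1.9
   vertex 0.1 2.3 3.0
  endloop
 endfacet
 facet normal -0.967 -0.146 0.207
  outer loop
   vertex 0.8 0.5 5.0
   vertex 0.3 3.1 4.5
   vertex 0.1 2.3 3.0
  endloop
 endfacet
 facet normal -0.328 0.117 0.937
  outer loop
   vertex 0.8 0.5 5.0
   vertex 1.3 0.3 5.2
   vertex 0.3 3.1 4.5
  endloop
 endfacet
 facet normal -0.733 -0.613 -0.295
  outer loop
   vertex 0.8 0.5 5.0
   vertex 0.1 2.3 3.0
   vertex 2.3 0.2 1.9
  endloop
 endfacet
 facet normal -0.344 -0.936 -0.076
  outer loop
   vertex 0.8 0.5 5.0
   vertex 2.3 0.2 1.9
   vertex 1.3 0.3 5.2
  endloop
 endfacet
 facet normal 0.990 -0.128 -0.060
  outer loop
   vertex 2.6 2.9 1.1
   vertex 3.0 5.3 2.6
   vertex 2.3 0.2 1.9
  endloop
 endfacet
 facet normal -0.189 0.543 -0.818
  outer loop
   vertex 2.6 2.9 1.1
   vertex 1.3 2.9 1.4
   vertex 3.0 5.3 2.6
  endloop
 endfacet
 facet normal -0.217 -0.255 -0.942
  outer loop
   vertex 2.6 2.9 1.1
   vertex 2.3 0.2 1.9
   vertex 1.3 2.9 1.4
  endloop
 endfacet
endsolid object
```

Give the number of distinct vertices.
8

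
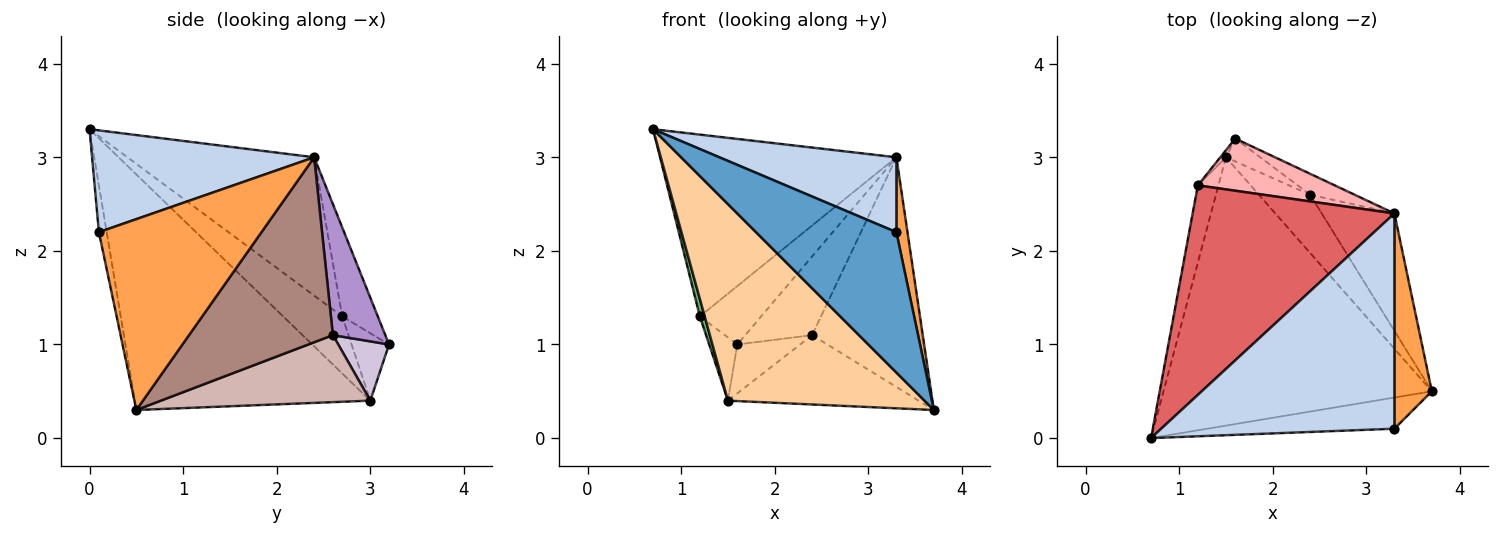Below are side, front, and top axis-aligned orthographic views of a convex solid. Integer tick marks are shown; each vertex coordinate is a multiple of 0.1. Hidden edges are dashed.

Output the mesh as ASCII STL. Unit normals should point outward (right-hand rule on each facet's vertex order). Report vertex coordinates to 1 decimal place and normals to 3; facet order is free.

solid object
 facet normal -0.054 -0.975 -0.217
  outer loop
   vertex 3.3 0.1 2.2
   vertex 0.7 0.0 3.3
   vertex 3.7 0.5 0.3
  endloop
 endfacet
 facet normal 0.381 -0.304 0.873
  outer loop
   vertex 3.3 2.4 3.0
   vertex 0.7 0.0 3.3
   vertex 3.3 0.1 2.2
  endloop
 endfacet
 facet normal 0.979 -0.067 0.192
  outer loop
   vertex 3.3 2.4 3.0
   vertex 3.3 0.1 2.2
   vertex 3.7 0.5 0.3
  endloop
 endfacet
 facet normal -0.578 -0.482 -0.658
  outer loop
   vertex 1.5 3.0 0.4
   vertex 3.7 0.5 0.3
   vertex 0.7 0.0 3.3
  endloop
 endfacet
 facet normal -0.938 -0.077 -0.338
  outer loop
   vertex 1.2 2.7 1.3
   vertex 1.5 3.0 0.4
   vertex 0.7 0.0 3.3
  endloop
 endfacet
 facet normal -0.798 0.599 -0.067
  outer loop
   vertex 1.2 2.7 1.3
   vertex 1.6 3.2 1.0
   vertex 1.5 3.0 0.4
  endloop
 endfacet
 facet normal -0.460 0.582 0.671
  outer loop
   vertex 1.2 2.7 1.3
   vertex 0.7 0.0 3.3
   vertex 3.3 2.4 3.0
  endloop
 endfacet
 facet normal -0.397 0.685 0.611
  outer loop
   vertex 1.2 2.7 1.3
   vertex 3.3 2.4 3.0
   vertex 1.6 3.2 1.0
  endloop
 endfacet
 facet normal 0.604 0.771 -0.205
  outer loop
   vertex 2.4 2.6 1.1
   vertex 1.6 3.2 1.0
   vertex 3.3 2.4 3.0
  endloop
 endfacet
 facet normal 0.591 0.731 -0.342
  outer loop
   vertex 2.4 2.6 1.1
   vertex 1.5 3.0 0.4
   vertex 1.6 3.2 1.0
  endloop
 endfacet
 facet normal 0.757 0.582 -0.297
  outer loop
   vertex 2.4 2.6 1.1
   vertex 3.3 2.4 3.0
   vertex 3.7 0.5 0.3
  endloop
 endfacet
 facet normal 0.643 0.586 -0.493
  outer loop
   vertex 2.4 2.6 1.1
   vertex 3.7 0.5 0.3
   vertex 1.5 3.0 0.4
  endloop
 endfacet
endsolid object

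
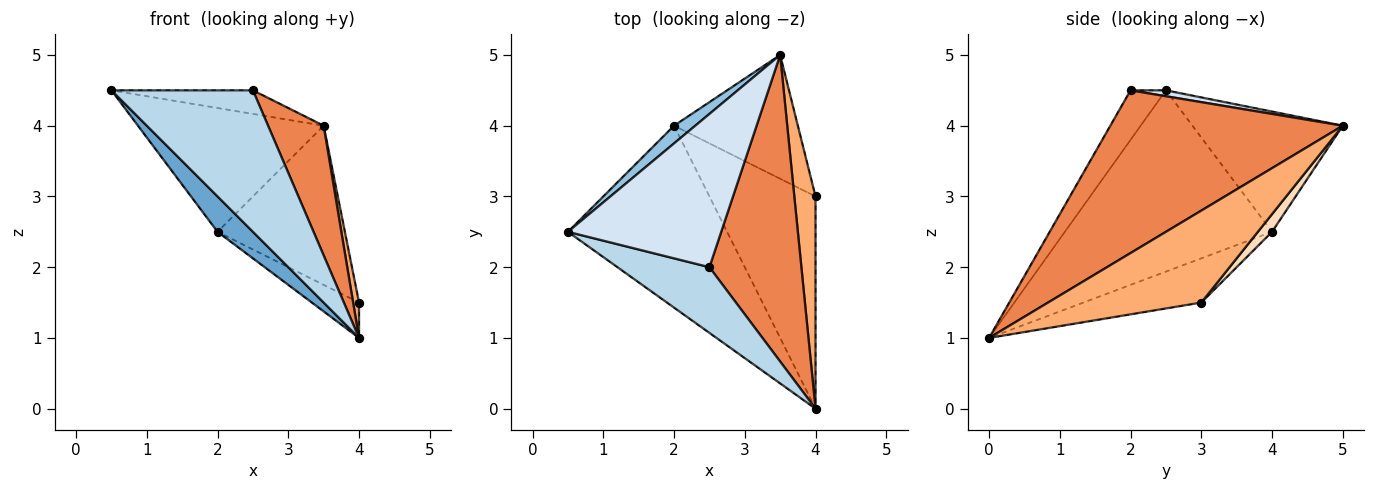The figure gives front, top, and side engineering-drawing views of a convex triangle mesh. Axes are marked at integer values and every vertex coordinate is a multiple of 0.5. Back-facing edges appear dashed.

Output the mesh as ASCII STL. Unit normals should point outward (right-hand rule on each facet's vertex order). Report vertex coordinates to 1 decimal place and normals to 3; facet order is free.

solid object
 facet normal -0.745 -0.127 -0.654
  outer loop
   vertex 2.0 4.0 2.5
   vertex 4.0 0.0 1.0
   vertex 0.5 2.5 4.5
  endloop
 endfacet
 facet normal -0.625 0.772 0.110
  outer loop
   vertex 2.0 4.0 2.5
   vertex 0.5 2.5 4.5
   vertex 3.5 5.0 4.0
  endloop
 endfacet
 facet normal -0.221 -0.885 0.411
  outer loop
   vertex 2.5 2.0 4.5
   vertex 0.5 2.5 4.5
   vertex 4.0 0.0 1.0
  endloop
 endfacet
 facet normal 0.038 0.152 0.988
  outer loop
   vertex 2.5 2.0 4.5
   vertex 3.5 5.0 4.0
   vertex 0.5 2.5 4.5
  endloop
 endfacet
 facet normal 0.852 -0.204 0.482
  outer loop
   vertex 2.5 2.0 4.5
   vertex 4.0 0.0 1.0
   vertex 3.5 5.0 4.0
  endloop
 endfacet
 facet normal 0.974 -0.037 0.225
  outer loop
   vertex 4.0 3.0 1.5
   vertex 3.5 5.0 4.0
   vertex 4.0 0.0 1.0
  endloop
 endfacet
 facet normal -0.380 0.152 -0.912
  outer loop
   vertex 4.0 3.0 1.5
   vertex 4.0 0.0 1.0
   vertex 2.0 4.0 2.5
  endloop
 endfacet
 facet normal 0.087 0.786 -0.612
  outer loop
   vertex 4.0 3.0 1.5
   vertex 2.0 4.0 2.5
   vertex 3.5 5.0 4.0
  endloop
 endfacet
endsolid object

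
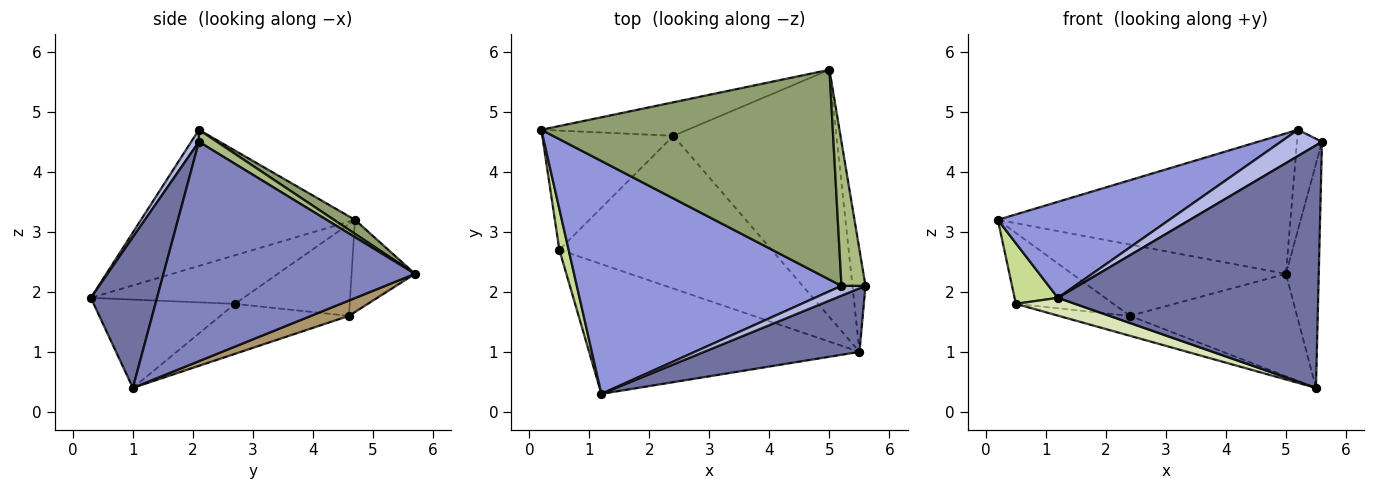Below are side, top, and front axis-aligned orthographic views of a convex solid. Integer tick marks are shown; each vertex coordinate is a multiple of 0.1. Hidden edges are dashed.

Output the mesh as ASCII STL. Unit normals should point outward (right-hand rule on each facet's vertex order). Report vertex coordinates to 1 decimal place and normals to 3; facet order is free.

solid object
 facet normal 0.239 -0.939 0.246
  outer loop
   vertex 5.5 1.0 0.4
   vertex 5.6 2.1 4.5
   vertex 1.2 0.3 1.9
  endloop
 endfacet
 facet normal 0.990 0.129 -0.059
  outer loop
   vertex 5.0 5.7 2.3
   vertex 5.6 2.1 4.5
   vertex 5.5 1.0 0.4
  endloop
 endfacet
 facet normal -0.429 -0.344 0.835
  outer loop
   vertex 5.2 2.1 4.7
   vertex 0.2 4.7 3.2
   vertex 1.2 0.3 1.9
  endloop
 endfacet
 facet normal 0.173 -0.922 0.346
  outer loop
   vertex 5.2 2.1 4.7
   vertex 1.2 0.3 1.9
   vertex 5.6 2.1 4.5
  endloop
 endfacet
 facet normal 0.040 0.556 0.830
  outer loop
   vertex 5.2 2.1 4.7
   vertex 5.0 5.7 2.3
   vertex 0.2 4.7 3.2
  endloop
 endfacet
 facet normal 0.380 0.528 0.760
  outer loop
   vertex 5.2 2.1 4.7
   vertex 5.6 2.1 4.5
   vertex 5.0 5.7 2.3
  endloop
 endfacet
 facet normal -0.946 -0.268 0.181
  outer loop
   vertex 0.5 2.7 1.8
   vertex 1.2 0.3 1.9
   vertex 0.2 4.7 3.2
  endloop
 endfacet
 facet normal -0.308 -0.129 -0.943
  outer loop
   vertex 0.5 2.7 1.8
   vertex 5.5 1.0 0.4
   vertex 1.2 0.3 1.9
  endloop
 endfacet
 facet normal 0.086 0.381 -0.920
  outer loop
   vertex 2.4 4.6 1.6
   vertex 5.0 5.7 2.3
   vertex 5.5 1.0 0.4
  endloop
 endfacet
 facet normal -0.228 0.126 -0.966
  outer loop
   vertex 2.4 4.6 1.6
   vertex 5.5 1.0 0.4
   vertex 0.5 2.7 1.8
  endloop
 endfacet
 facet normal -0.259 0.874 -0.411
  outer loop
   vertex 2.4 4.6 1.6
   vertex 0.2 4.7 3.2
   vertex 5.0 5.7 2.3
  endloop
 endfacet
 facet normal -0.516 0.438 -0.736
  outer loop
   vertex 2.4 4.6 1.6
   vertex 0.5 2.7 1.8
   vertex 0.2 4.7 3.2
  endloop
 endfacet
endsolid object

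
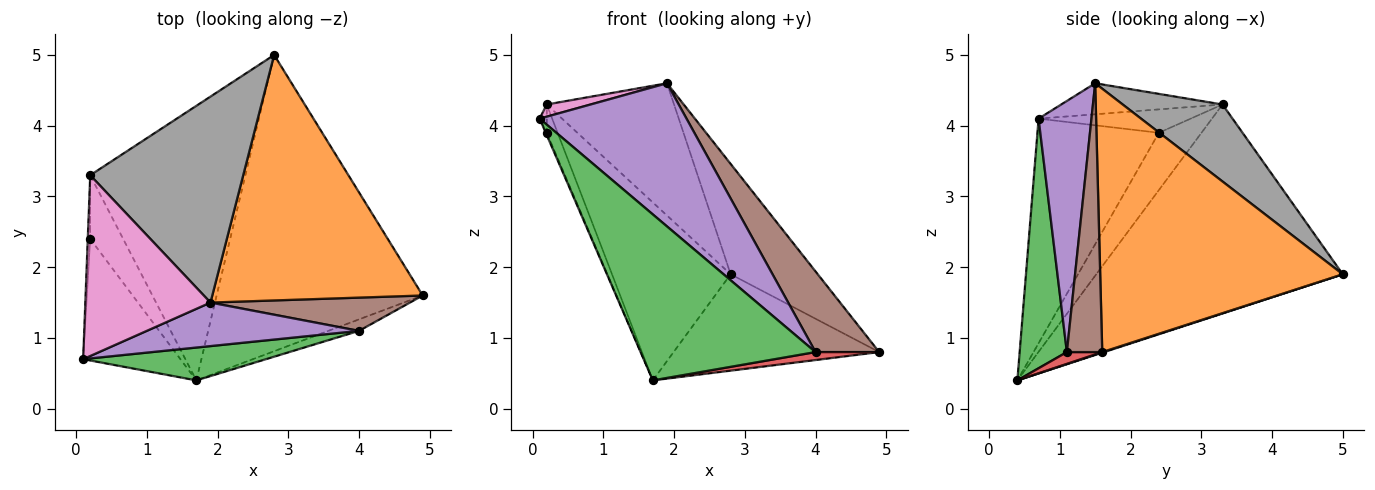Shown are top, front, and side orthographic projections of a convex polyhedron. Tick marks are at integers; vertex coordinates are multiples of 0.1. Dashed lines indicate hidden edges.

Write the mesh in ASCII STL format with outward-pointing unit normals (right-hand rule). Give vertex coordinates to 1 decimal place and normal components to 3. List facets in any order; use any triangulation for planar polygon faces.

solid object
 facet normal 0.003 0.309 -0.951
  outer loop
   vertex 1.7 0.4 0.4
   vertex 2.8 5.0 1.9
   vertex 4.9 1.6 0.8
  endloop
 endfacet
 facet normal 0.752 0.270 0.601
  outer loop
   vertex 1.9 1.5 4.6
   vertex 4.9 1.6 0.8
   vertex 2.8 5.0 1.9
  endloop
 endfacet
 facet normal 0.256 -0.948 0.188
  outer loop
   vertex 4.0 1.1 0.8
   vertex 0.1 0.7 4.1
   vertex 1.7 0.4 0.4
  endloop
 endfacet
 facet normal 0.302 -0.543 -0.784
  outer loop
   vertex 4.0 1.1 0.8
   vertex 1.7 0.4 0.4
   vertex 4.9 1.6 0.8
  endloop
 endfacet
 facet normal 0.326 -0.905 0.275
  outer loop
   vertex 4.0 1.1 0.8
   vertex 1.9 1.5 4.6
   vertex 0.1 0.7 4.1
  endloop
 endfacet
 facet normal 0.457 -0.822 0.339
  outer loop
   vertex 4.0 1.1 0.8
   vertex 4.9 1.6 0.8
   vertex 1.9 1.5 4.6
  endloop
 endfacet
 facet normal -0.240 -0.065 0.969
  outer loop
   vertex 0.2 3.3 4.3
   vertex 0.1 0.7 4.1
   vertex 1.9 1.5 4.6
  endloop
 endfacet
 facet normal 0.390 0.497 0.775
  outer loop
   vertex 0.2 3.3 4.3
   vertex 1.9 1.5 4.6
   vertex 2.8 5.0 1.9
  endloop
 endfacet
 facet normal -0.749 0.360 -0.556
  outer loop
   vertex 0.2 3.3 4.3
   vertex 2.8 5.0 1.9
   vertex 1.7 0.4 0.4
  endloop
 endfacet
 facet normal -0.918 0.007 -0.397
  outer loop
   vertex 0.2 2.4 3.9
   vertex 1.7 0.4 0.4
   vertex 0.1 0.7 4.1
  endloop
 endfacet
 facet normal -0.994 0.046 -0.104
  outer loop
   vertex 0.2 2.4 3.9
   vertex 0.1 0.7 4.1
   vertex 0.2 3.3 4.3
  endloop
 endfacet
 facet normal -0.847 0.216 -0.486
  outer loop
   vertex 0.2 2.4 3.9
   vertex 0.2 3.3 4.3
   vertex 1.7 0.4 0.4
  endloop
 endfacet
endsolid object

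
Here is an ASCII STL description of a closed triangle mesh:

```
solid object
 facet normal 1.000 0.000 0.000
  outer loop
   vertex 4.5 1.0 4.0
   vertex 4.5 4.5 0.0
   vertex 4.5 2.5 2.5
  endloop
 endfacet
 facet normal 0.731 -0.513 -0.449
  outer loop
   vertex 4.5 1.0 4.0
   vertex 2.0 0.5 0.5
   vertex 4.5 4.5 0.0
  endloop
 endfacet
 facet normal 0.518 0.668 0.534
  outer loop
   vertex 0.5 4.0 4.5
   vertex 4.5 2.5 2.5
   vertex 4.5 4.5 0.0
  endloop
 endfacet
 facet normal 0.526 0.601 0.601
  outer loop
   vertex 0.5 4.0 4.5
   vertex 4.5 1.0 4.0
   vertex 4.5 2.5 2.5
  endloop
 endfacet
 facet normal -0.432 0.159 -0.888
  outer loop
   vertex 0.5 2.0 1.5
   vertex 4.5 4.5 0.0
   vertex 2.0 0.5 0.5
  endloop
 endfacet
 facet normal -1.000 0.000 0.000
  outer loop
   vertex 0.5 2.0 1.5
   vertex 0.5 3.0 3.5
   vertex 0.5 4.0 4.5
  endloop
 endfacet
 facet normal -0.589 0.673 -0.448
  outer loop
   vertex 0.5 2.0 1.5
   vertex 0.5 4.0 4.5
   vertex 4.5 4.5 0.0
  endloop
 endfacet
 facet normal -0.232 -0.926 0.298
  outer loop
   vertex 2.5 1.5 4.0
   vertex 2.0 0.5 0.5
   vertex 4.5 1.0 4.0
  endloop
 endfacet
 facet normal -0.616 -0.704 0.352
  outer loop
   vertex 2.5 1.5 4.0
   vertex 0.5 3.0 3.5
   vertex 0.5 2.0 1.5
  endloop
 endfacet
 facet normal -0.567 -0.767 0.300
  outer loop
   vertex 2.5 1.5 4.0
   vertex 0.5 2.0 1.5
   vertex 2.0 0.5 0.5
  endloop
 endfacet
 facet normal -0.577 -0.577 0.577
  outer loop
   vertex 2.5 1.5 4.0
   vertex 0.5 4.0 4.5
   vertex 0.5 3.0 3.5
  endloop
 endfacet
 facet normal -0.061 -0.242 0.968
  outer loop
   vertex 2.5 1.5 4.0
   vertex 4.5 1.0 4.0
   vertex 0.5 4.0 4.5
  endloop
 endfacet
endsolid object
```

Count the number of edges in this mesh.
18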